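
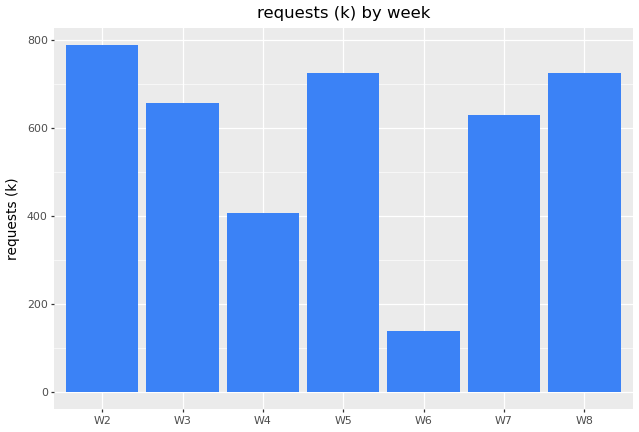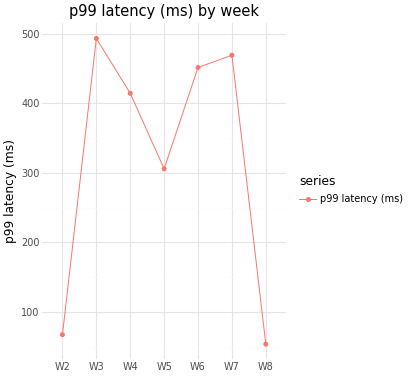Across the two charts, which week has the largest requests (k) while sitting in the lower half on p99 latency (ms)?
W2

Chart 2 median p99 latency (ms) ≈ 400; below-median weeks: W2, W5, W8. Among those, W2 has the highest requests (k) (≈ 800).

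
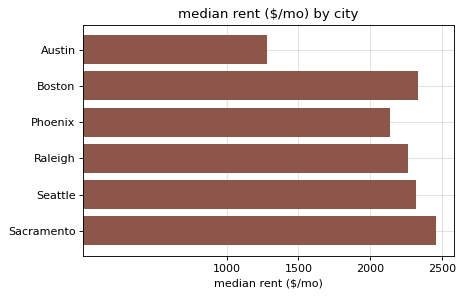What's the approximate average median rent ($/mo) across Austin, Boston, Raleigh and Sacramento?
(1500 + 2500 + 2500 + 2500) / 4 ≈ 2250.

≈ 2250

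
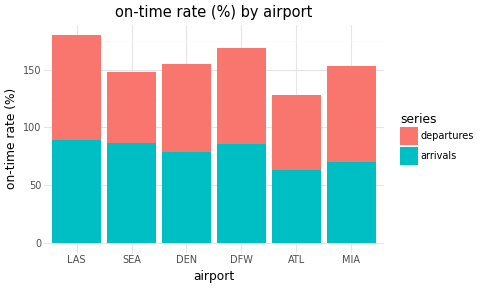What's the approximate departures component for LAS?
≈ 100

departures top ≈ 180, bottom ≈ 80; segment ≈ 100.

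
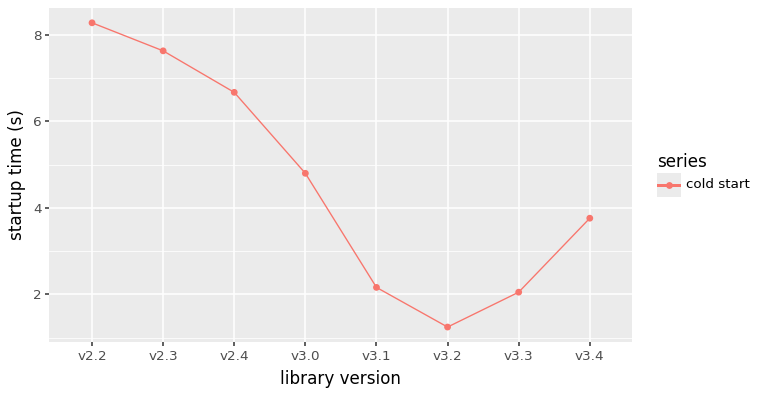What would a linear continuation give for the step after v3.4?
Last three: 1, 2, 4 → slope ≈ 1.5/step → next ≈ 5.5.

≈ 5.5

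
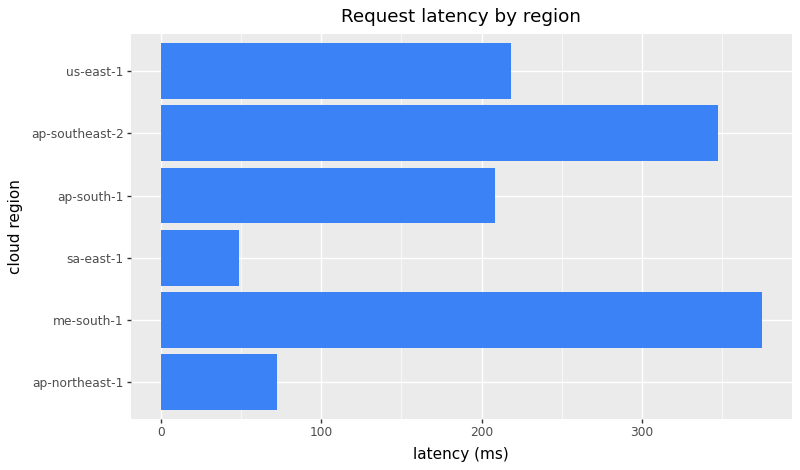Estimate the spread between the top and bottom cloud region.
≈ 300

Max me-south-1 ≈ 350, min sa-east-1 ≈ 50; range ≈ 300.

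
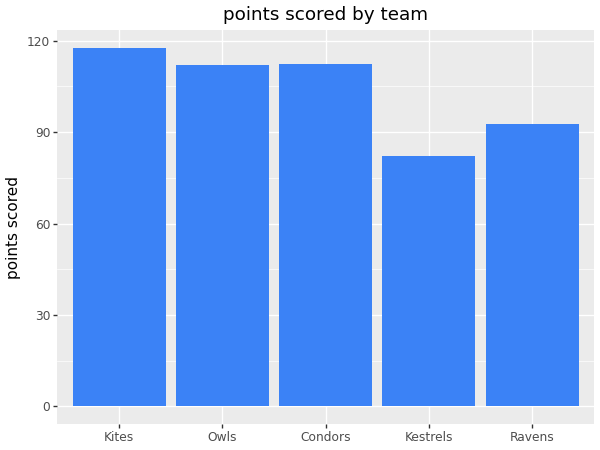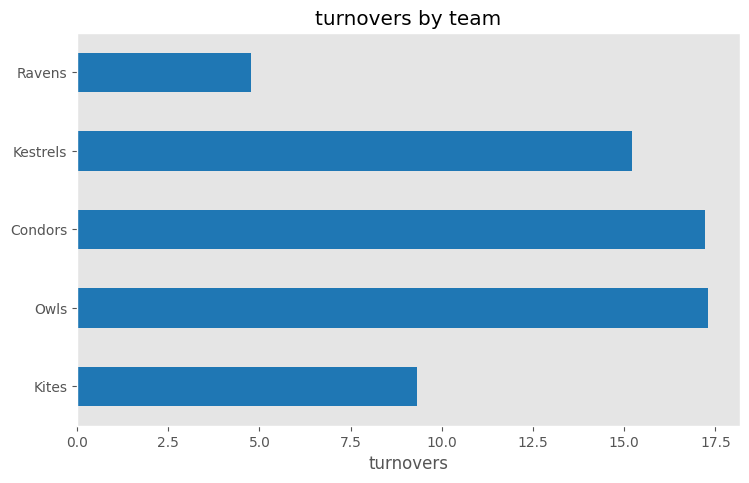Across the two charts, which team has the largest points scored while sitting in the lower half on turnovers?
Kites

Chart 2 median turnovers ≈ 16; below-median teams: Kites, Ravens. Among those, Kites has the highest points scored (≈ 120).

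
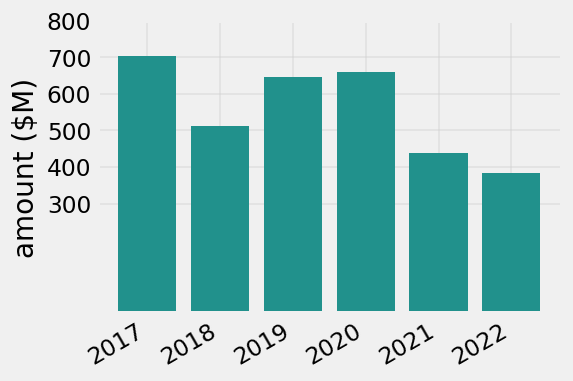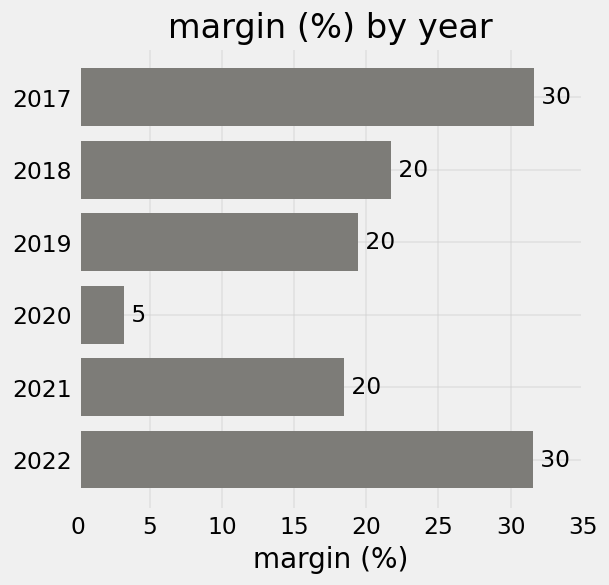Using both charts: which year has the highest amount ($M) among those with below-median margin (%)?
Chart 2 median margin (%) ≈ 20; below-median years: 2019, 2020, 2021. Among those, 2020 has the highest amount ($M) (≈ 700).

2020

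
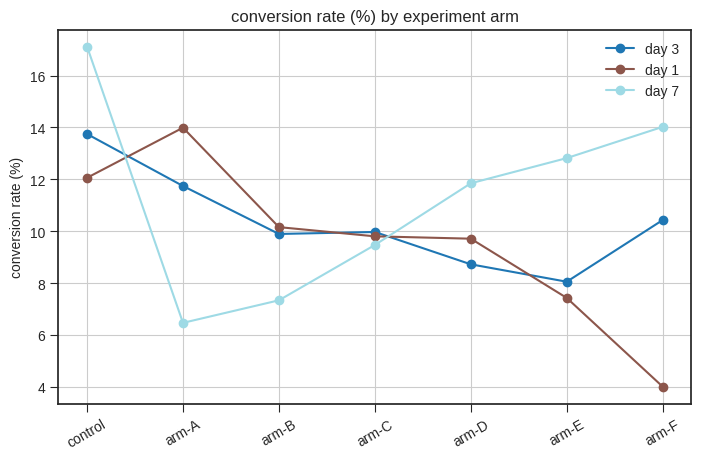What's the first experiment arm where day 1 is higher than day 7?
arm-A

control: day 1 ≈ 12 vs day 7 ≈ 18 (not yet); arm-A: day 1 ≈ 14 vs day 7 ≈ 6 (first crossover).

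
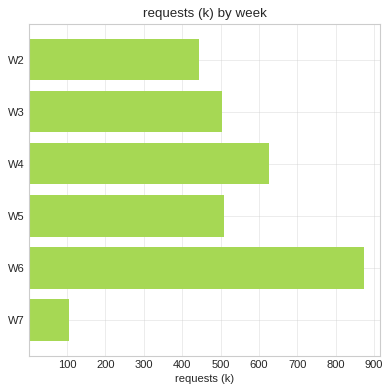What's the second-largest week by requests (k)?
W4

Top 3: W6 ≈ 900, W4 ≈ 600, W5 ≈ 500.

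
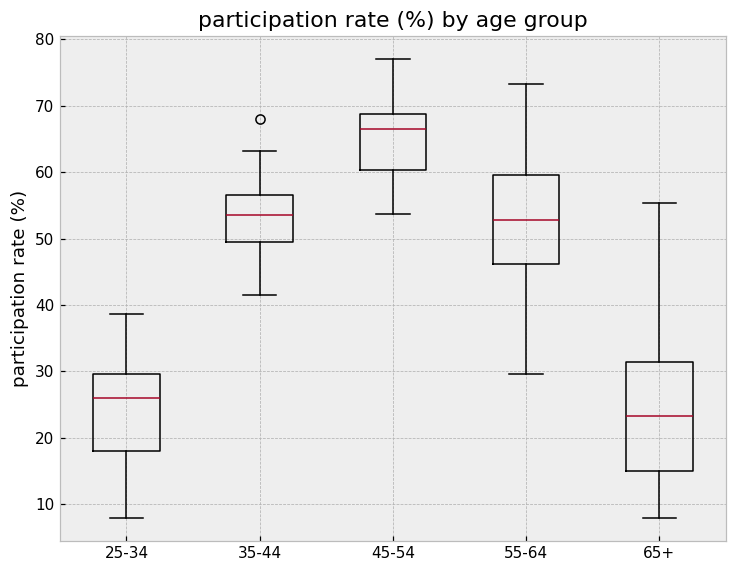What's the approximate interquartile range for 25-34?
Q3 ≈ 30, Q1 ≈ 20; IQR ≈ 10.

≈ 10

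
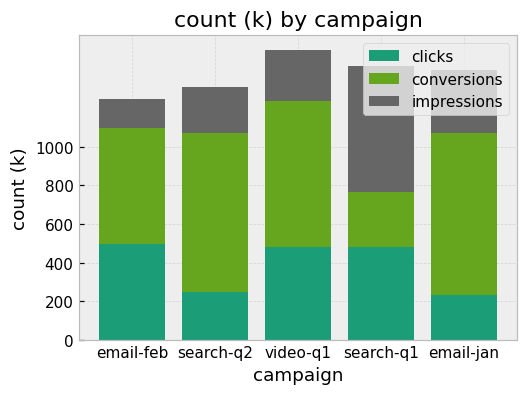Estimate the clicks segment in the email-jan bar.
≈ 200

clicks top ≈ 200, bottom ≈ 0; segment ≈ 200.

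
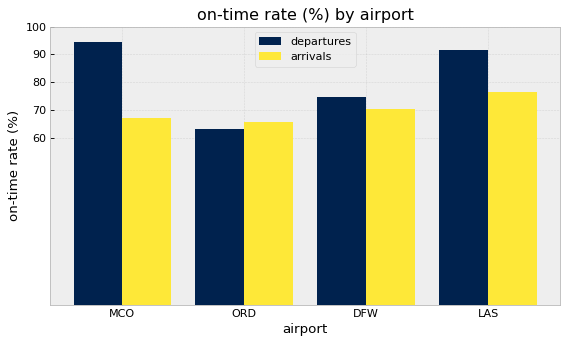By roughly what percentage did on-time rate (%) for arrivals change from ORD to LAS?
ORD ≈ 70, LAS ≈ 80; (80 − 70) / 70 ≈ +14.3%.

≈ +14.3%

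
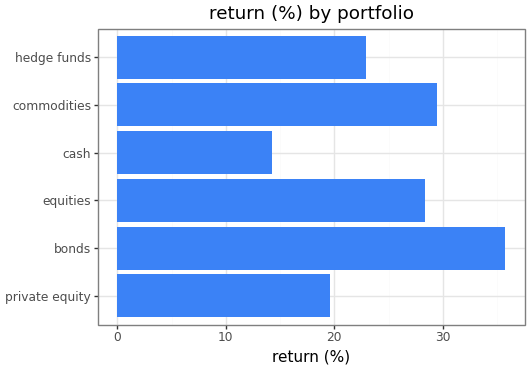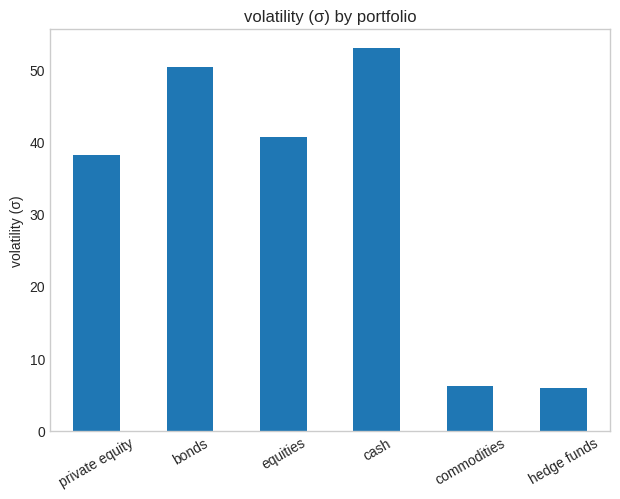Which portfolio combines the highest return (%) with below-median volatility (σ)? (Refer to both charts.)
commodities

Chart 2 median volatility (σ) ≈ 40; below-median portfolios: private equity, commodities, hedge funds. Among those, commodities has the highest return (%) (≈ 30).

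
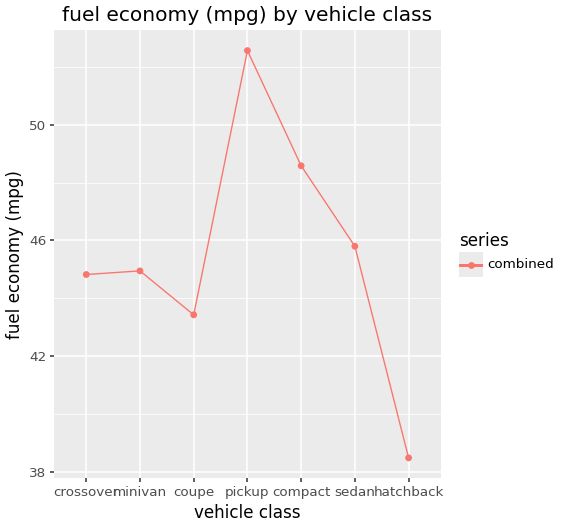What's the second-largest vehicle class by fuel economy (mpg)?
Top 3: pickup ≈ 52, compact ≈ 48, sedan ≈ 46.

compact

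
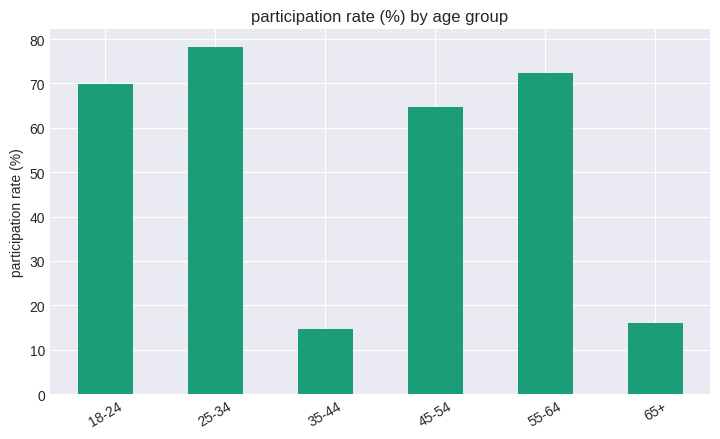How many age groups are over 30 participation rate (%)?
4

Above 30: 18-24, 25-34, 45-54, 55-64.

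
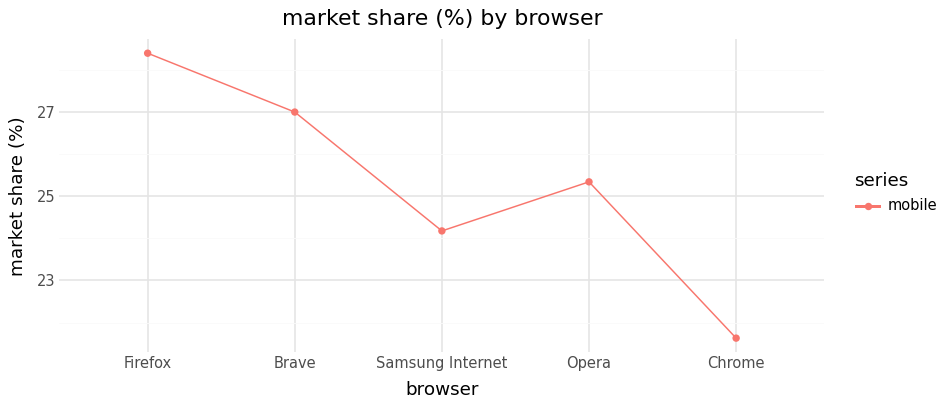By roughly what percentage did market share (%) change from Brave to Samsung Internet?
Brave ≈ 27, Samsung Internet ≈ 24; (24 − 27) / 27 ≈ -11.1%.

≈ -11.1%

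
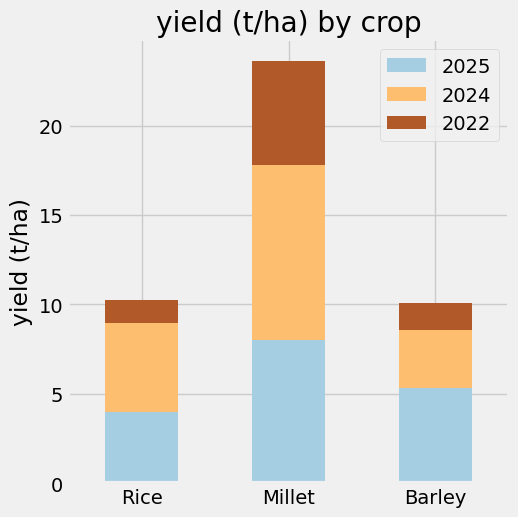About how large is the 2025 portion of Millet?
2025 top ≈ 8, bottom ≈ 0; segment ≈ 8.

≈ 8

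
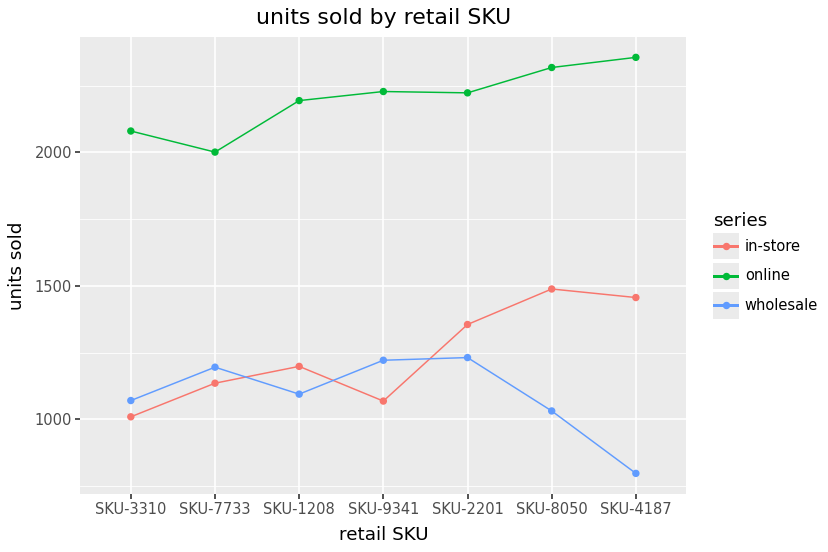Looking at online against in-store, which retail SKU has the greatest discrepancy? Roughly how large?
SKU-9341: online ≈ 2200, in-store ≈ 1000 → gap ≈ 1200. Next-largest (SKU-3310) is only ≈ 1000.

SKU-9341, ≈ 1200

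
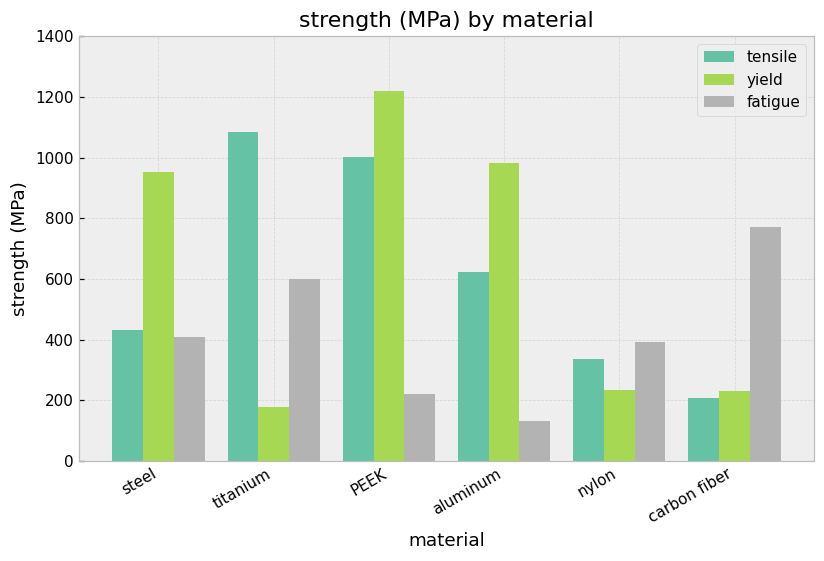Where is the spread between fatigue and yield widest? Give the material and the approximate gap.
PEEK: fatigue ≈ 200, yield ≈ 1200 → gap ≈ 1000. Next-largest (aluminum) is only ≈ 800.

PEEK, ≈ 1000 MPa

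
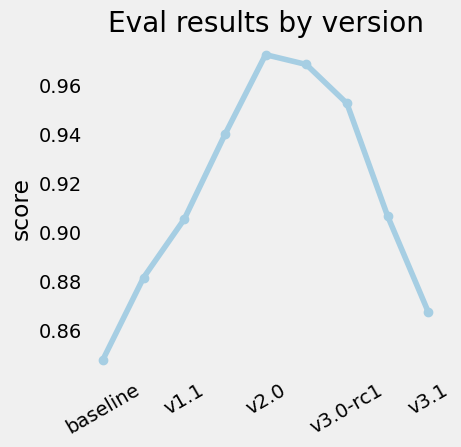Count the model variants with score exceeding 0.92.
4

Above 0.92: v1.2, v2.0, v2.1, v3.0-rc1.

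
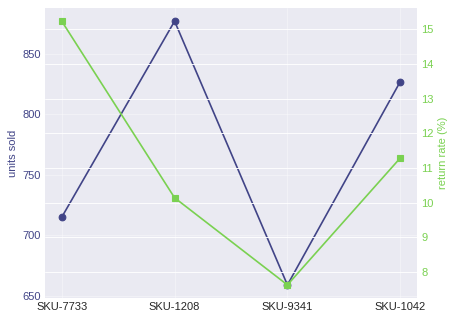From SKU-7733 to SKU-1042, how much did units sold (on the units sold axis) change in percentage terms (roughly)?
SKU-7733 ≈ 720, SKU-1042 ≈ 820; (820 − 720) / 720 ≈ +13.9%.

≈ +13.9%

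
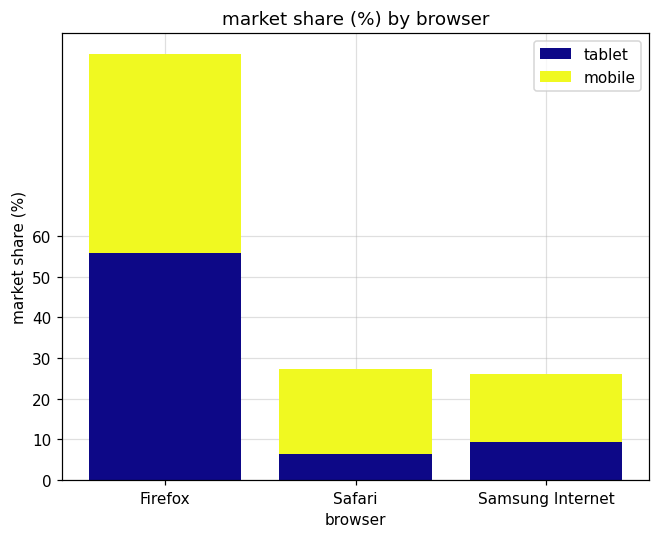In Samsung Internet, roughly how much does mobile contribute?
mobile top ≈ 30, bottom ≈ 10; segment ≈ 20.

≈ 20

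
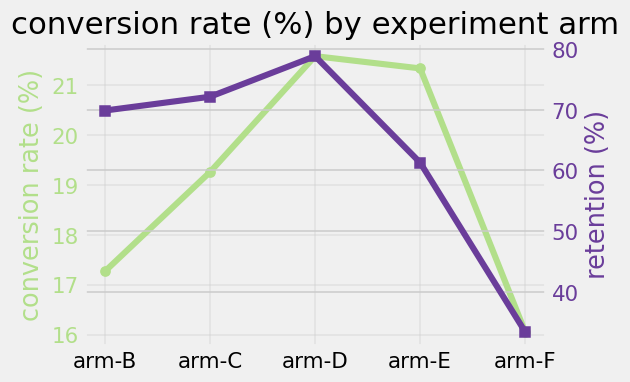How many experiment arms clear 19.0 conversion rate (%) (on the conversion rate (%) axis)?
Above 19.0: arm-C, arm-D, arm-E.

3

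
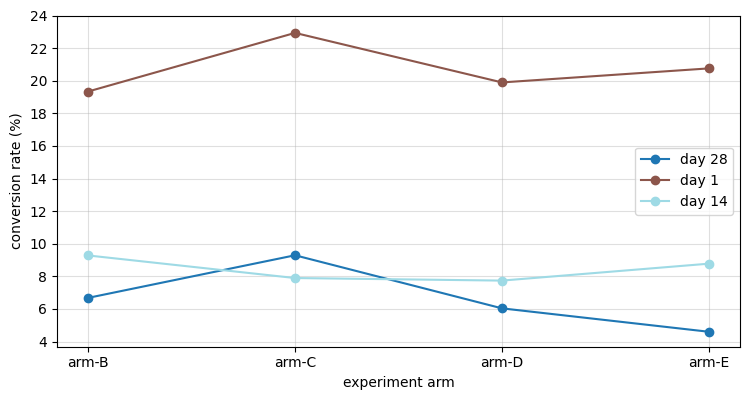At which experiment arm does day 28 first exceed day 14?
arm-B: day 28 ≈ 6 vs day 14 ≈ 10 (not yet); arm-C: day 28 ≈ 10 vs day 14 ≈ 8 (first crossover).

arm-C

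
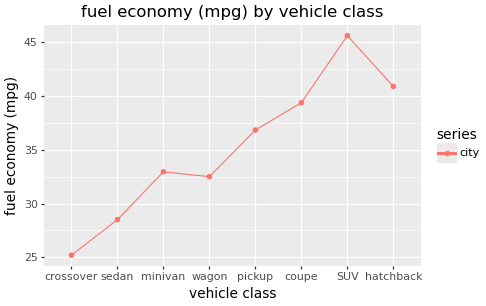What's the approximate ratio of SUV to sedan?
SUV ≈ 46, sedan ≈ 28; 46/28 ≈ 1.64.

≈ 1.64×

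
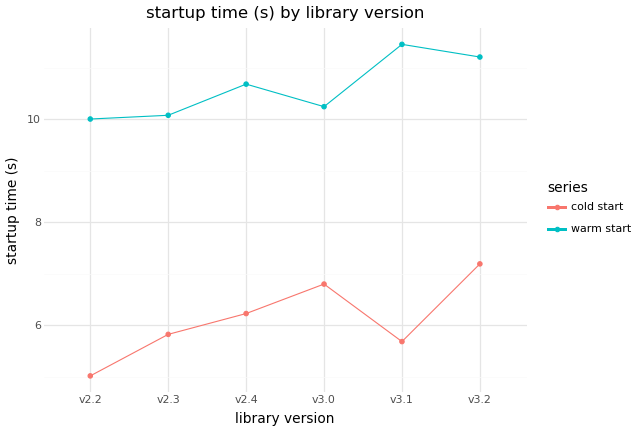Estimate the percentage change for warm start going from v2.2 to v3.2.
v2.2 ≈ 10, v3.2 ≈ 11; (11 − 10) / 10 ≈ +10%.

≈ +10%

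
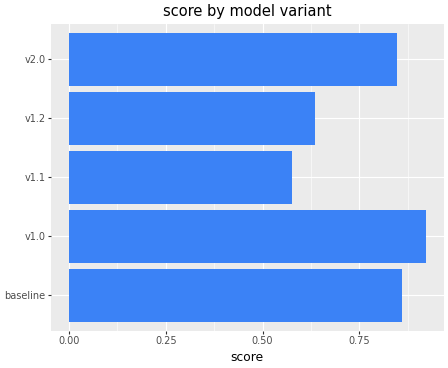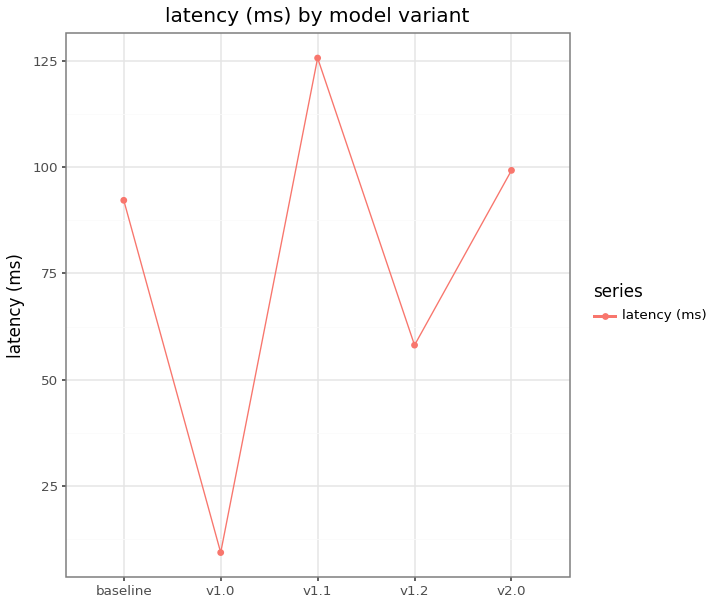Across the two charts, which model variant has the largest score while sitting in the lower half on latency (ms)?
v1.0

Chart 2 median latency (ms) ≈ 100; below-median model variants: v1.0, v1.2. Among those, v1.0 has the highest score (≈ 0.9).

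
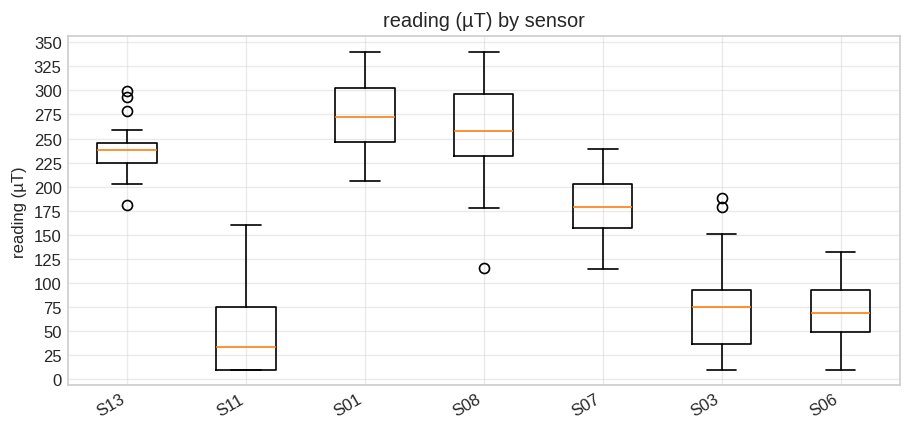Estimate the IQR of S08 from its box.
Q3 ≈ 300, Q1 ≈ 225; IQR ≈ 75.

≈ 75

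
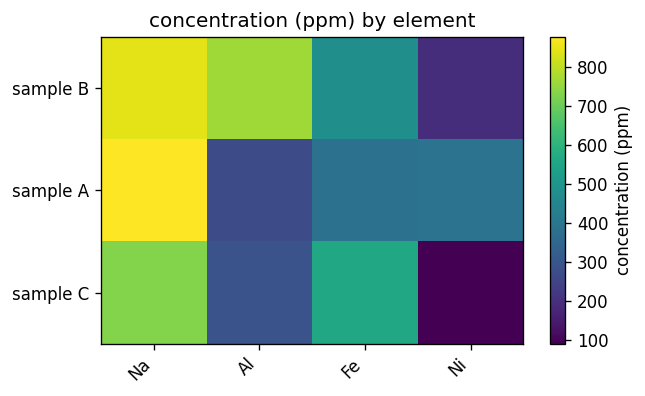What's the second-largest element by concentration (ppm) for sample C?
Top 3 for sample C: Na ≈ 700, Fe ≈ 600, Al ≈ 300.

Fe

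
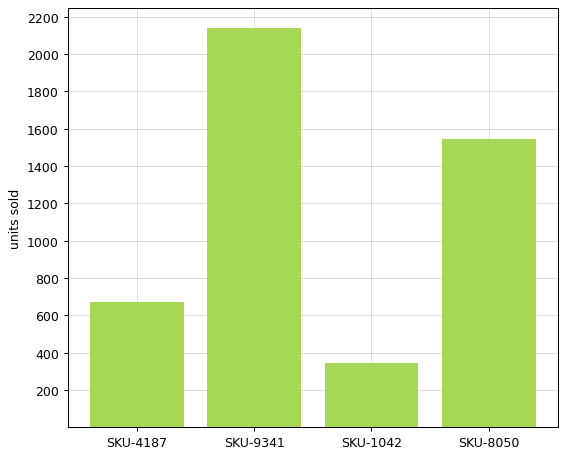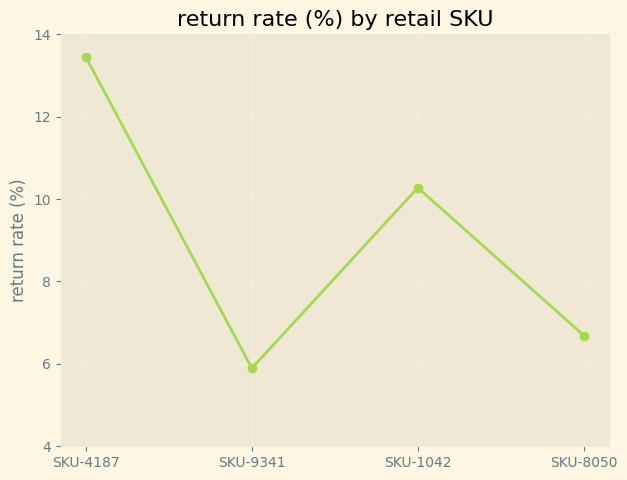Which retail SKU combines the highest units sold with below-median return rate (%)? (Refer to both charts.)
Chart 2 median return rate (%) ≈ 8; below-median retail SKUs: SKU-9341, SKU-8050. Among those, SKU-9341 has the highest units sold (≈ 2200).

SKU-9341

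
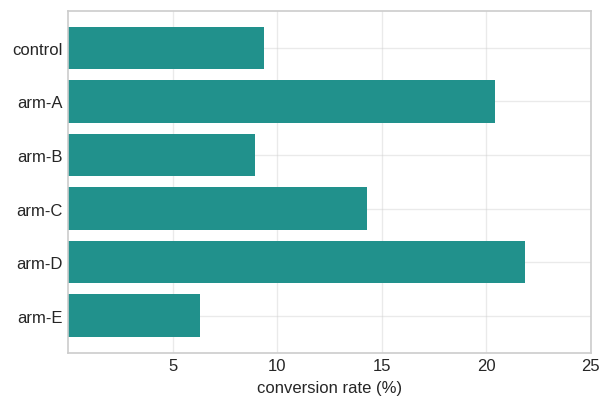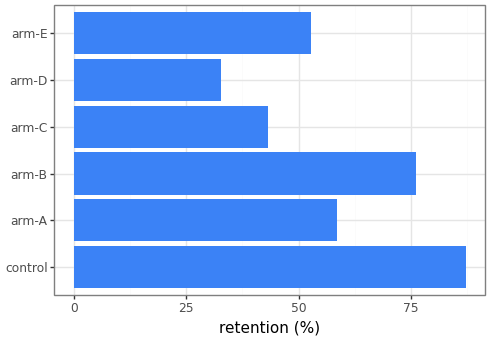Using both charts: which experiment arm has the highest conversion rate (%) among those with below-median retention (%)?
arm-D

Chart 2 median retention (%) ≈ 60; below-median experiment arms: arm-C, arm-D, arm-E. Among those, arm-D has the highest conversion rate (%) (≈ 20).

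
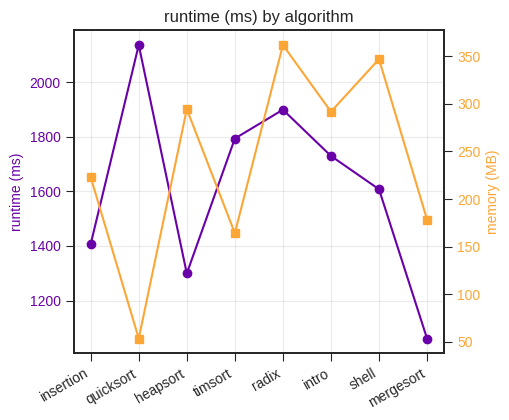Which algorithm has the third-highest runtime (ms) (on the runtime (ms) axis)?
timsort

Top 4 (on the runtime (ms) axis): quicksort ≈ 2100, radix ≈ 1900, timsort ≈ 1800, intro ≈ 1700.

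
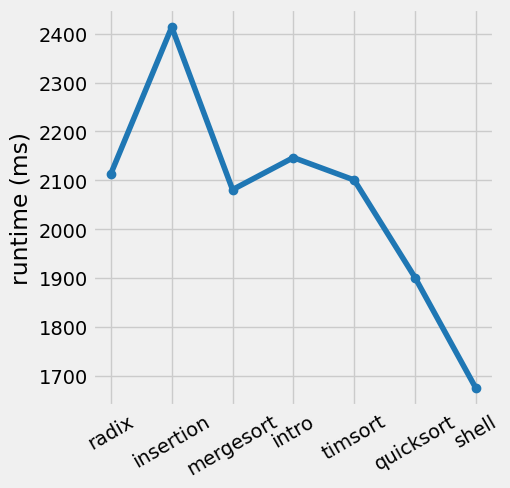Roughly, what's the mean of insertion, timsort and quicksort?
(2400 + 2100 + 1900) / 3 ≈ 2133.

≈ 2133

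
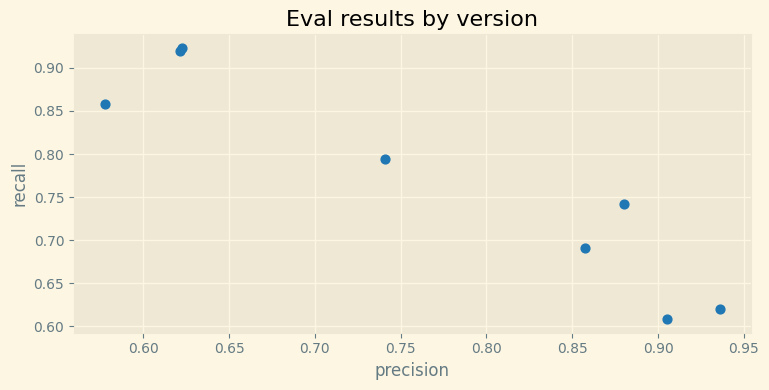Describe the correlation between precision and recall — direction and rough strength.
Points are negatively correlated; strong (|r| ≈ 0.9).

negative, strong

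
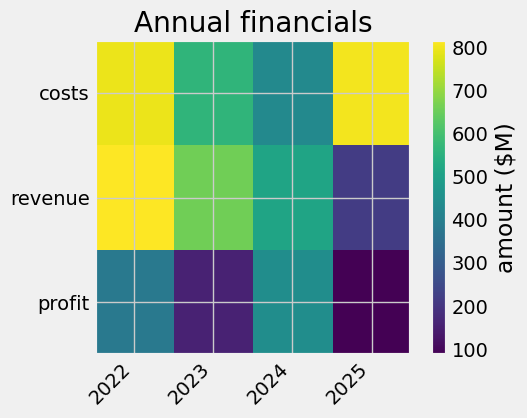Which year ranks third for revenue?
Top 4 for revenue: 2022 ≈ 800, 2023 ≈ 700, 2024 ≈ 500, 2025 ≈ 200.

2024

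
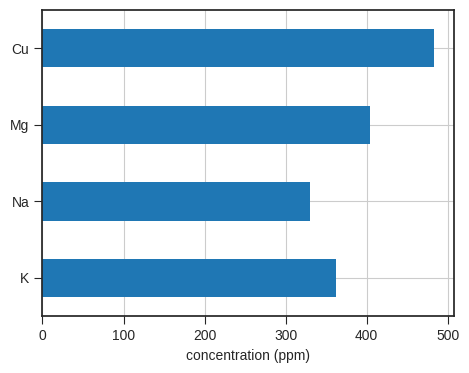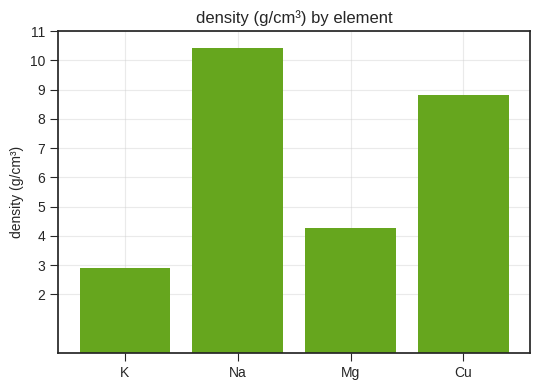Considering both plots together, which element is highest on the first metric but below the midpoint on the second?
Chart 2 median density (g/cm³) ≈ 7; below-median elements: K, Mg. Among those, Mg has the highest concentration (ppm) (≈ 400).

Mg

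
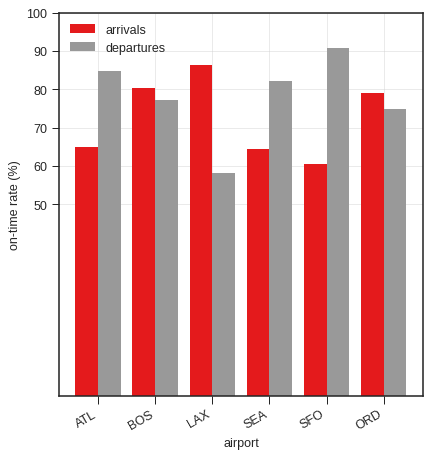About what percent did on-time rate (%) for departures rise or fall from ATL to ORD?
ATL ≈ 80, ORD ≈ 70; (70 − 80) / 80 ≈ -12.5%.

≈ -12.5%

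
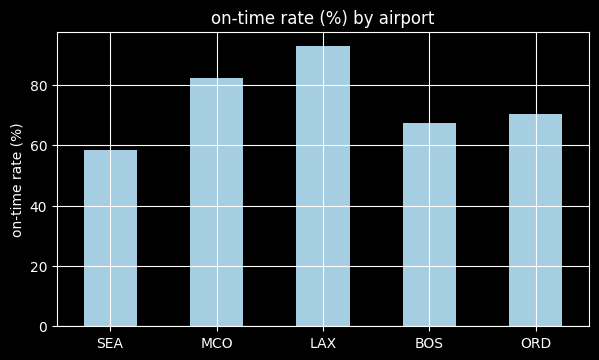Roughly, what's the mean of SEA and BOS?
(60 + 70) / 2 ≈ 65.

≈ 65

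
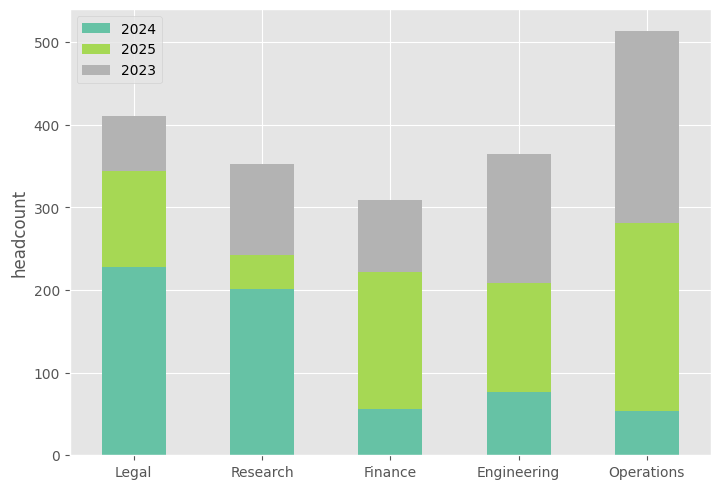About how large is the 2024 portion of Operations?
≈ 50

2024 top ≈ 50, bottom ≈ 0; segment ≈ 50.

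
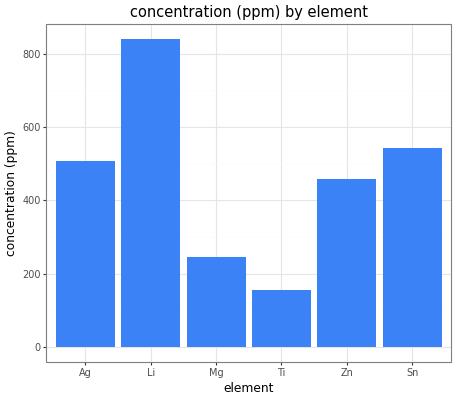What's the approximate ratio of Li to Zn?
Li ≈ 800, Zn ≈ 500; 800/500 ≈ 1.6.

≈ 1.6×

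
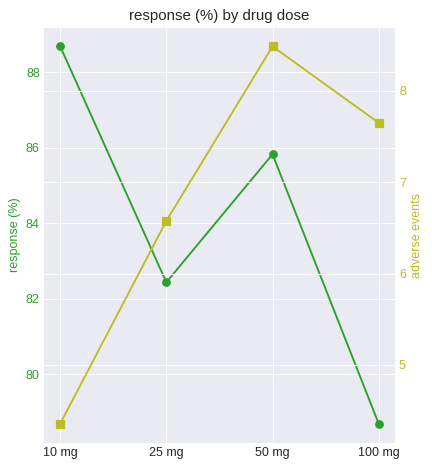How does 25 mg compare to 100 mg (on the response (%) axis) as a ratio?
≈ 1.04×

25 mg ≈ 82, 100 mg ≈ 79; 82/79 ≈ 1.04.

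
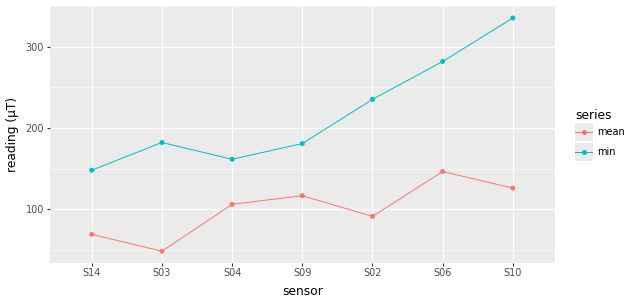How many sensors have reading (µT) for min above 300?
Above 300: S10.

1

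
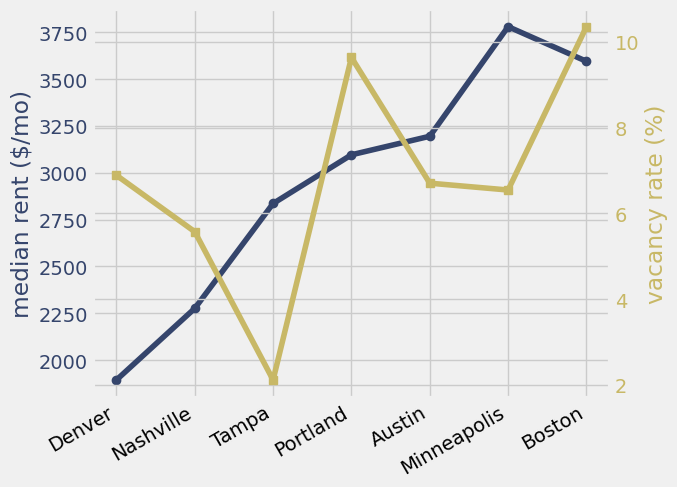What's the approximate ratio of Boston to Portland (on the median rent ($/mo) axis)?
Boston ≈ 3600, Portland ≈ 3000; 3600/3000 ≈ 1.2.

≈ 1.2×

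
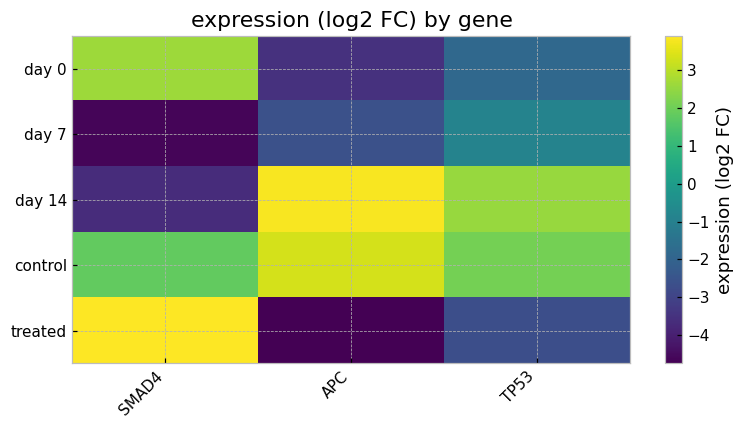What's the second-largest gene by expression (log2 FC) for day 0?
TP53

Top 3 for day 0: SMAD4 ≈ 3, TP53 ≈ -2, APC ≈ -4.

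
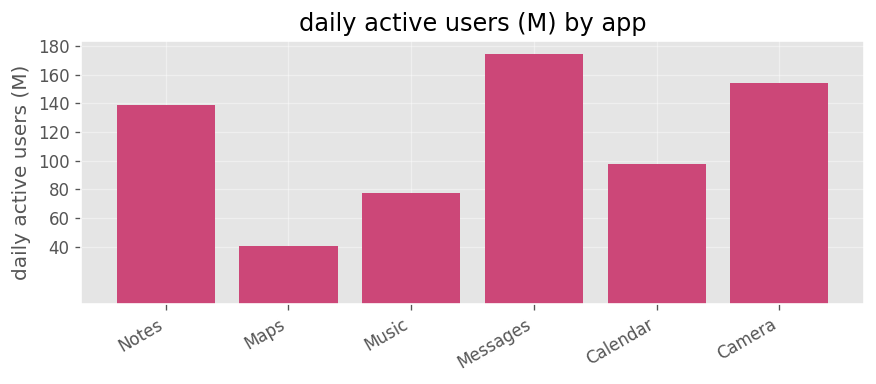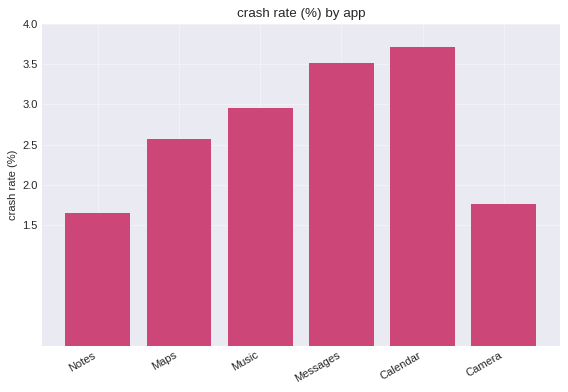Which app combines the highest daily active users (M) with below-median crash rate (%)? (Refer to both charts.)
Camera

Chart 2 median crash rate (%) ≈ 3; below-median apps: Notes, Maps, Camera. Among those, Camera has the highest daily active users (M) (≈ 160).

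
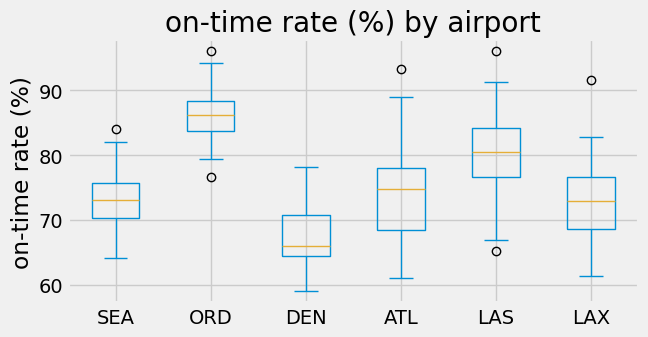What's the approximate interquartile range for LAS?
Q3 ≈ 84, Q1 ≈ 76; IQR ≈ 8.

≈ 8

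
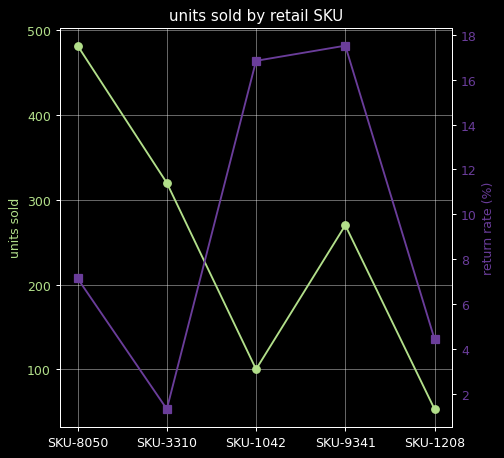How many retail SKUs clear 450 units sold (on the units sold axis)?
Above 450: SKU-8050.

1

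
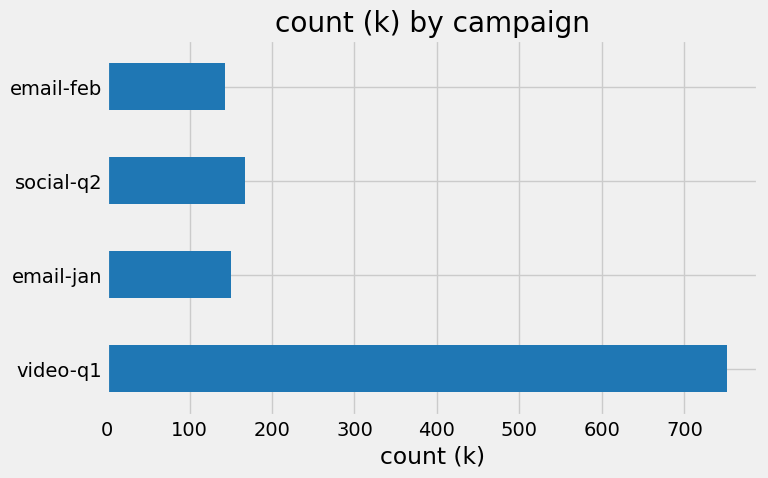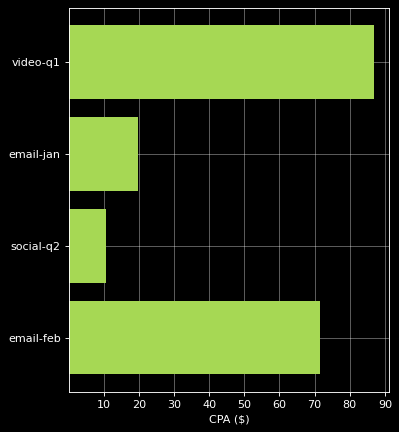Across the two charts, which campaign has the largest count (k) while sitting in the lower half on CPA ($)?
social-q2

Chart 2 median CPA ($) ≈ 50; below-median campaigns: email-jan, social-q2. Among those, social-q2 has the highest count (k) (≈ 200).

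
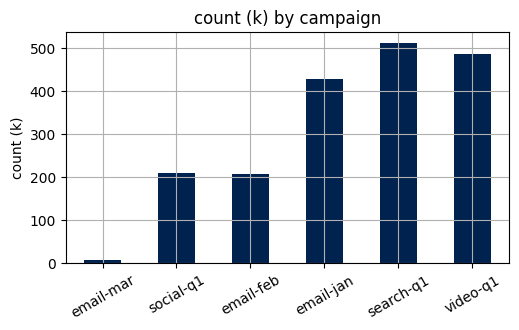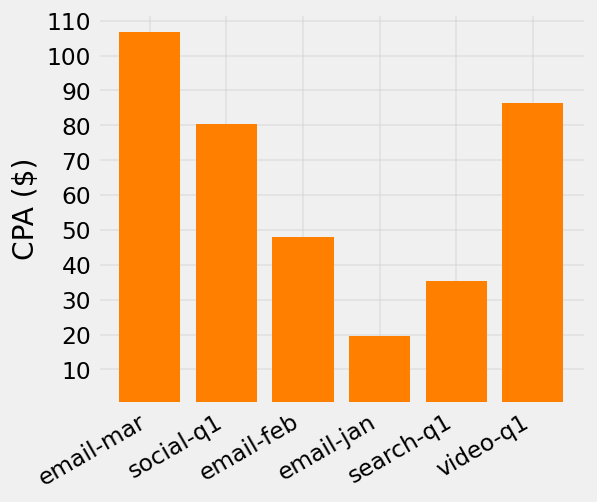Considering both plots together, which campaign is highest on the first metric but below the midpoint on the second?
search-q1

Chart 2 median CPA ($) ≈ 60; below-median campaigns: email-feb, email-jan, search-q1. Among those, search-q1 has the highest count (k) (≈ 500).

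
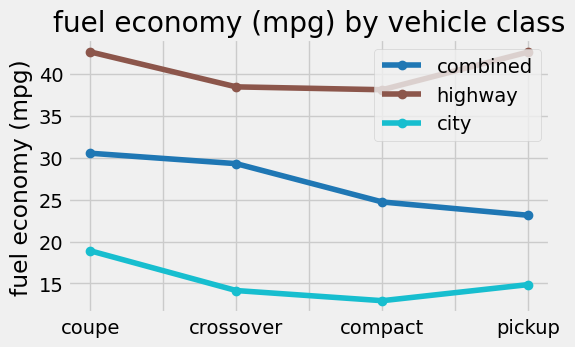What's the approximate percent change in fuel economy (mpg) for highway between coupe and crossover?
coupe ≈ 45, crossover ≈ 40; (40 − 45) / 45 ≈ -11.1%.

≈ -11.1%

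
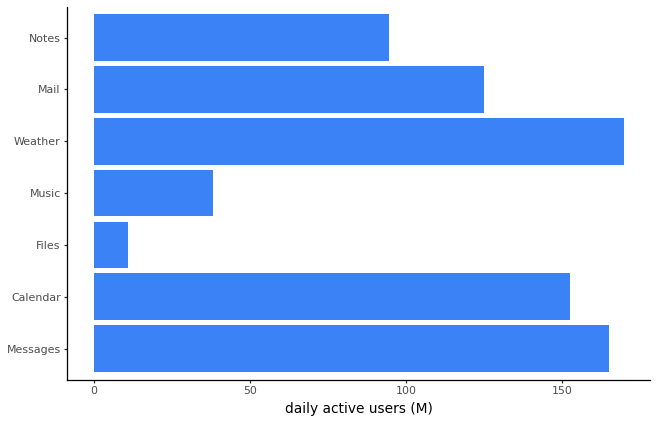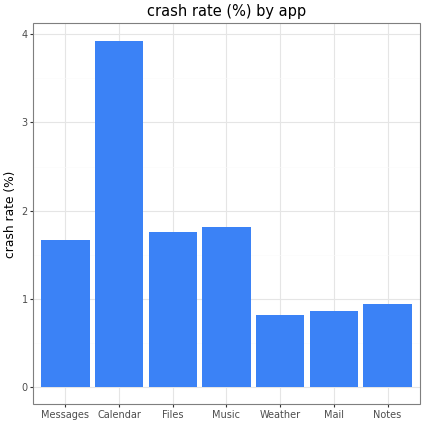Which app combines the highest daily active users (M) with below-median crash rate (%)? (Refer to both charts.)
Weather

Chart 2 median crash rate (%) ≈ 1.5; below-median apps: Weather, Mail, Notes. Among those, Weather has the highest daily active users (M) (≈ 160).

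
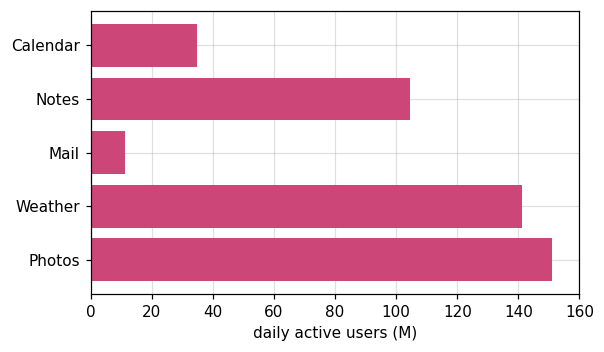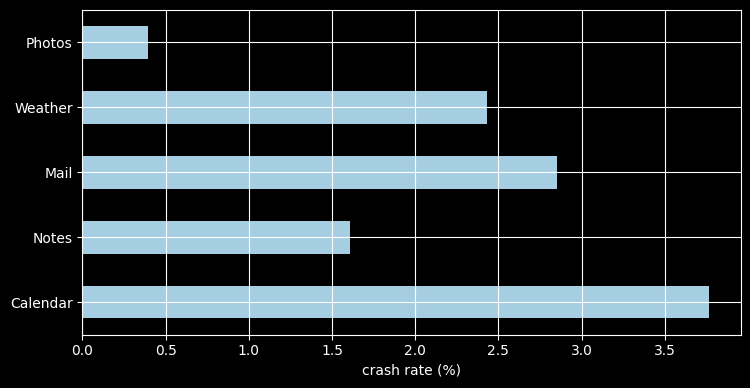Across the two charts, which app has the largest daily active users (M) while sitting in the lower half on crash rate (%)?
Chart 2 median crash rate (%) ≈ 2.5; below-median apps: Notes, Photos. Among those, Photos has the highest daily active users (M) (≈ 160).

Photos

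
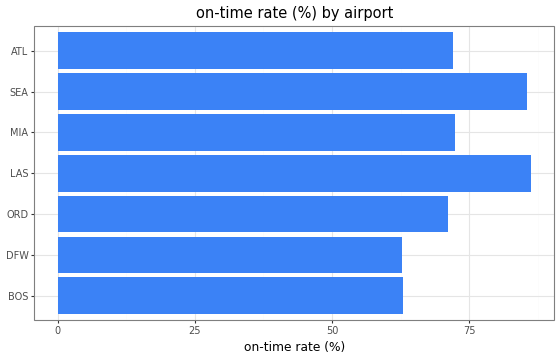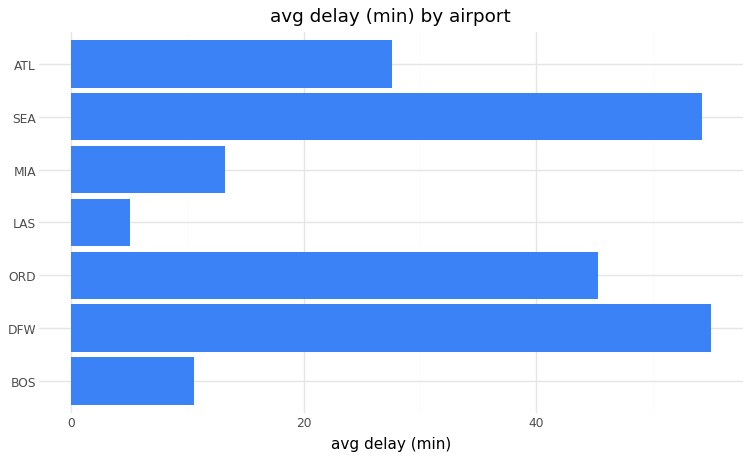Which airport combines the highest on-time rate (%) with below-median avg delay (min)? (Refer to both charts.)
LAS

Chart 2 median avg delay (min) ≈ 30; below-median airports: BOS, LAS, MIA. Among those, LAS has the highest on-time rate (%) (≈ 90).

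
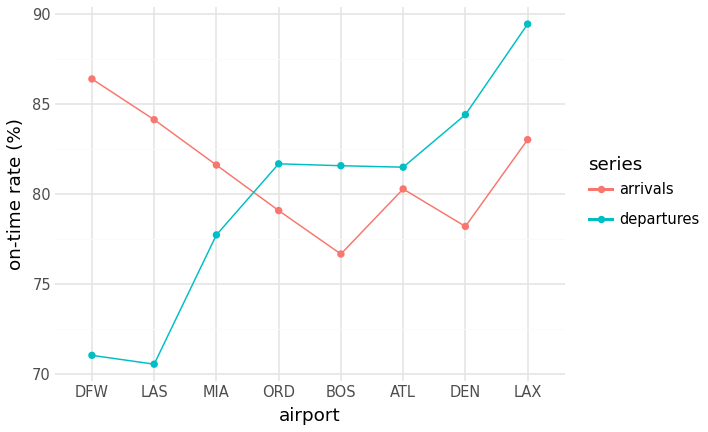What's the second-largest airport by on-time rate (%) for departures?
DEN

Top 3 for departures: LAX ≈ 90, DEN ≈ 84, ORD ≈ 82.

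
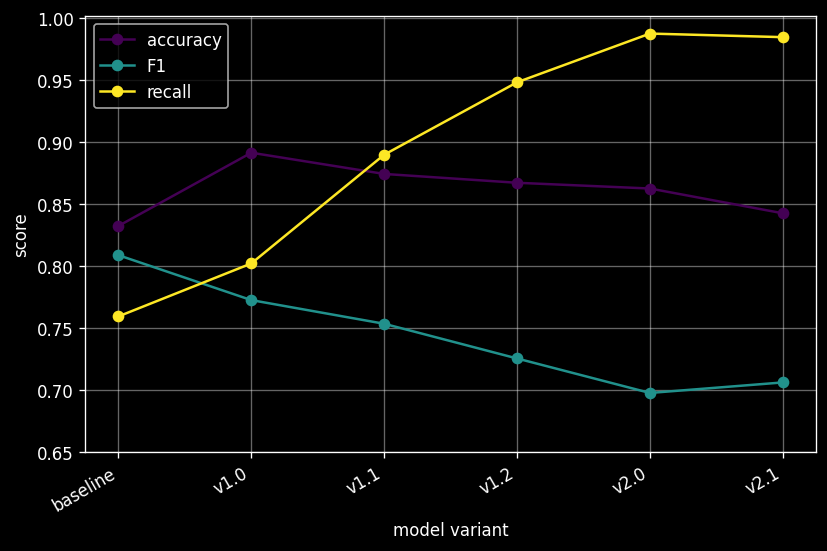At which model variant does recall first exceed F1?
v1.0

baseline: recall ≈ 0.75 vs F1 ≈ 0.80 (not yet); v1.0: recall ≈ 0.80 vs F1 ≈ 0.75 (first crossover).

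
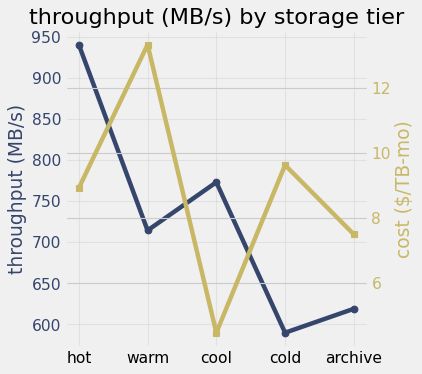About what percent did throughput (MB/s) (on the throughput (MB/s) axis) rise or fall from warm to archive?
≈ -14.3%

warm ≈ 700, archive ≈ 600; (600 − 700) / 700 ≈ -14.3%.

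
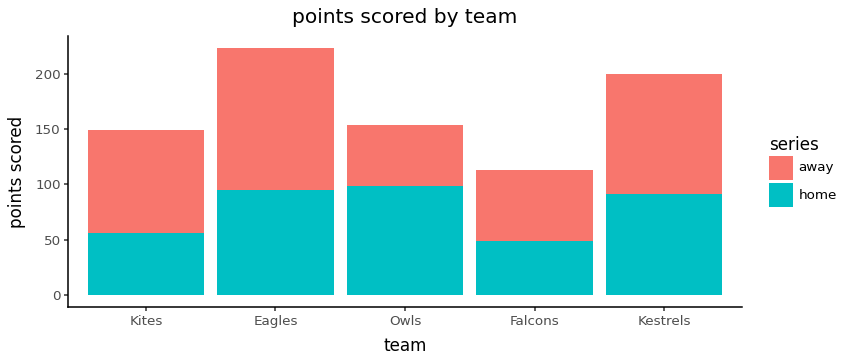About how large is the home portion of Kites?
home top ≈ 60, bottom ≈ 0; segment ≈ 60.

≈ 60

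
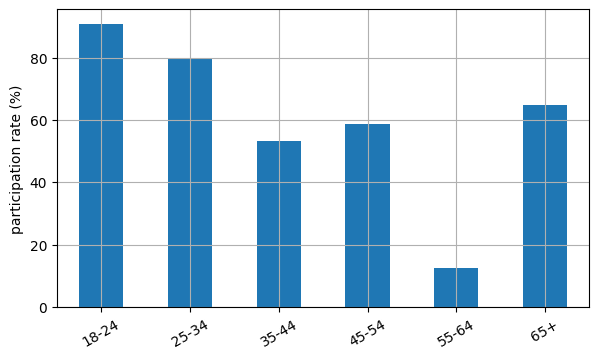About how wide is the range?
Max 18-24 ≈ 90, min 55-64 ≈ 10; range ≈ 80.

≈ 80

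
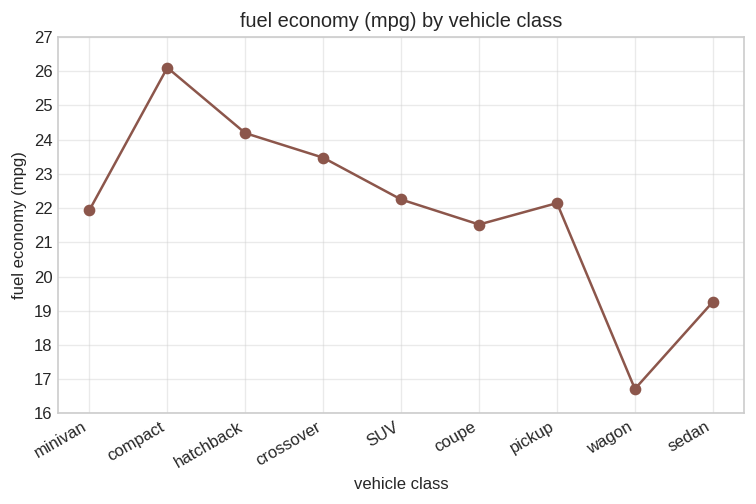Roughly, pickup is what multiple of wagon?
≈ 1.29×

pickup ≈ 22, wagon ≈ 17; 22/17 ≈ 1.29.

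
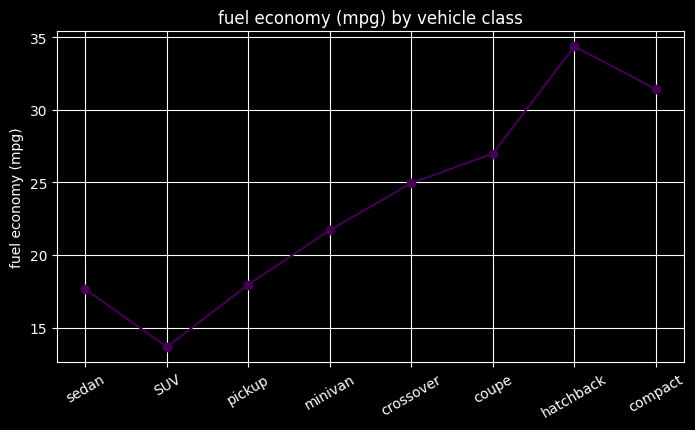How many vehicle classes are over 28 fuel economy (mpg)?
2

Above 28: hatchback, compact.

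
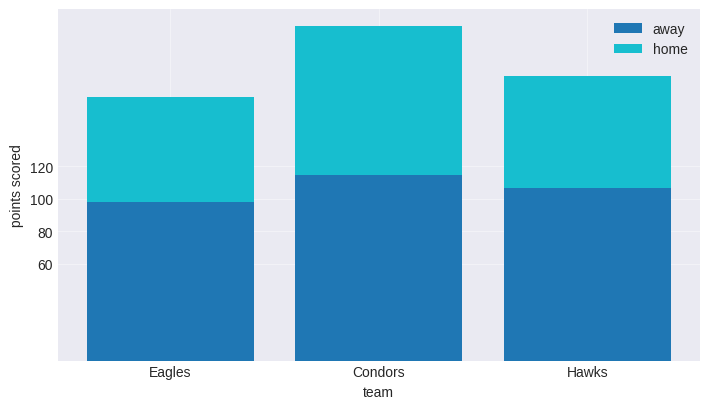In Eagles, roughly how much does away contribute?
away top ≈ 100, bottom ≈ 0; segment ≈ 100.

≈ 100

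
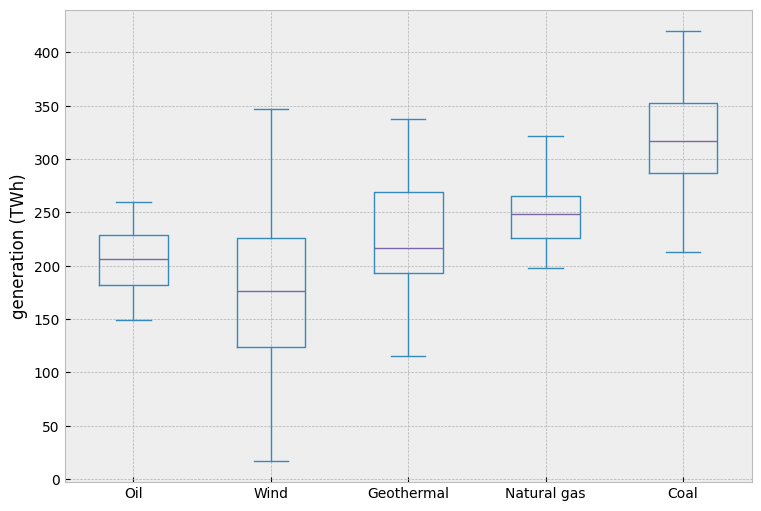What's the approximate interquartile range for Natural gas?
Q3 ≈ 260, Q1 ≈ 220; IQR ≈ 40.

≈ 40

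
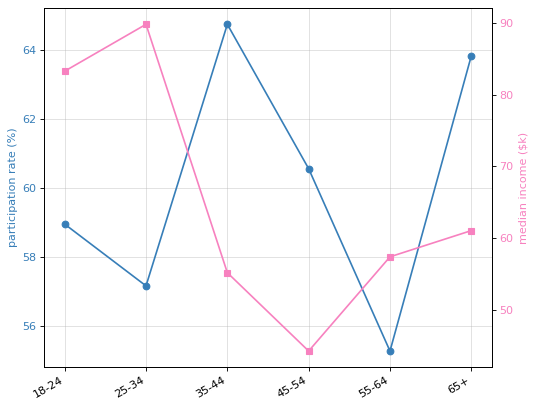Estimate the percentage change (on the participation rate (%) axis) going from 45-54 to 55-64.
45-54 ≈ 61, 55-64 ≈ 55; (55 − 61) / 61 ≈ -9.8%.

≈ -9.8%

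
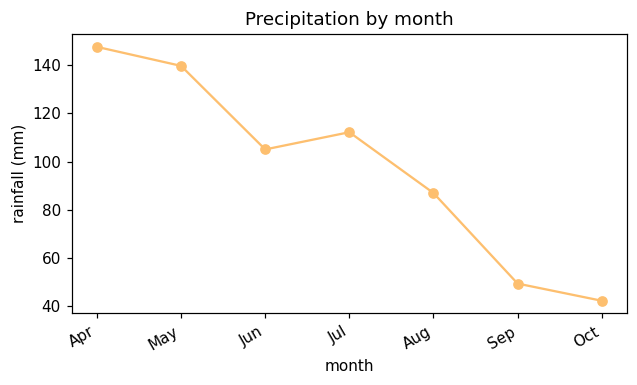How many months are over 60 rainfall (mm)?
Above 60: Apr, May, Jun, Jul, Aug.

5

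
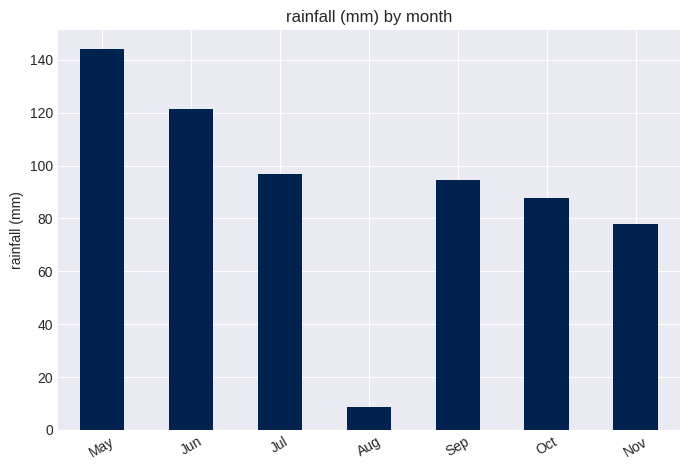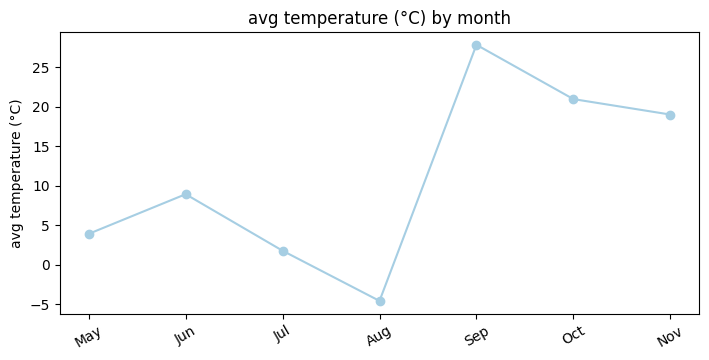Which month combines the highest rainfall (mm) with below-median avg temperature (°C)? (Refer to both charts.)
May

Chart 2 median avg temperature (°C) ≈ 10; below-median months: May, Jul, Aug. Among those, May has the highest rainfall (mm) (≈ 140).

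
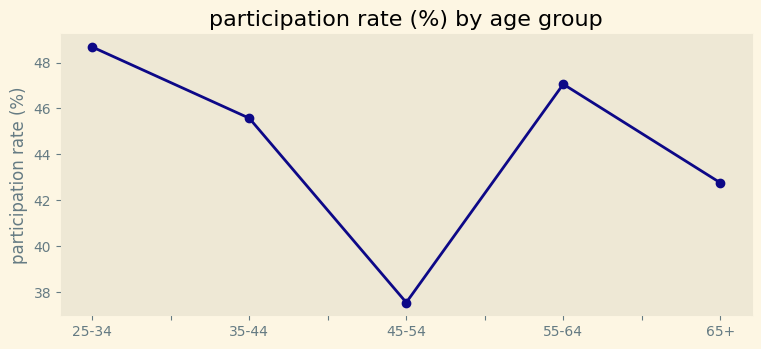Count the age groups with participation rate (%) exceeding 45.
Above 45: 25-34, 35-44, 55-64.

3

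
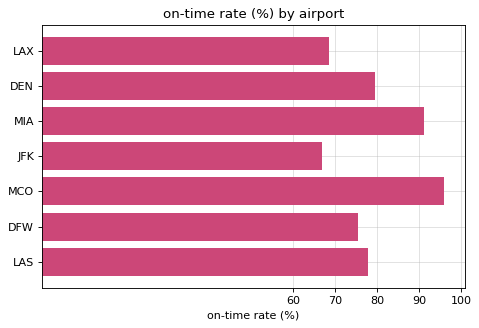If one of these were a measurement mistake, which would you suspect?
MCO

MCO ≈ 100; the rest sit between ≈ 70 and ≈ 90.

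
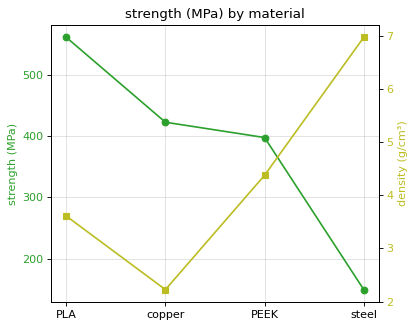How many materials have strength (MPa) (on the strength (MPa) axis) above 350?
Above 350: PLA, copper, PEEK.

3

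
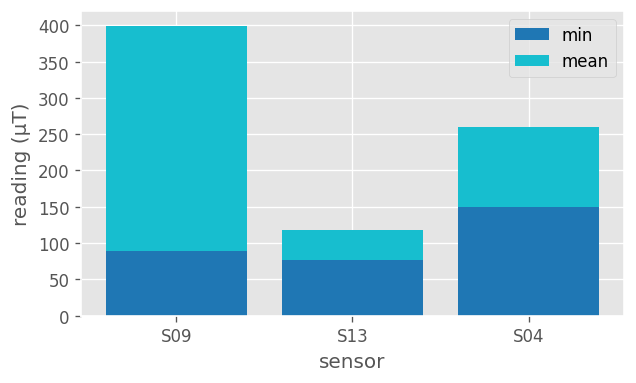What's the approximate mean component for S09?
mean top ≈ 400, bottom ≈ 100; segment ≈ 300.

≈ 300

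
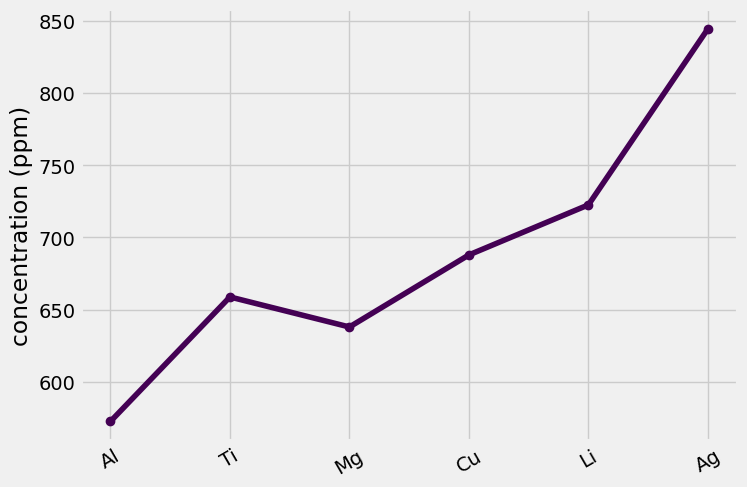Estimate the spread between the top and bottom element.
≈ 275

Max Ag ≈ 850, min Al ≈ 575; range ≈ 275.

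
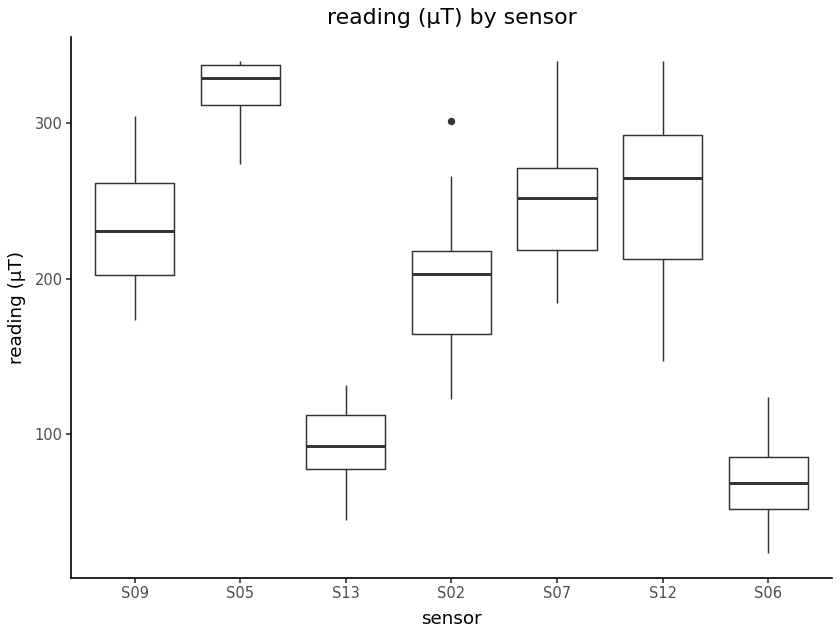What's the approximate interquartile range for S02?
≈ 50

Q3 ≈ 225, Q1 ≈ 175; IQR ≈ 50.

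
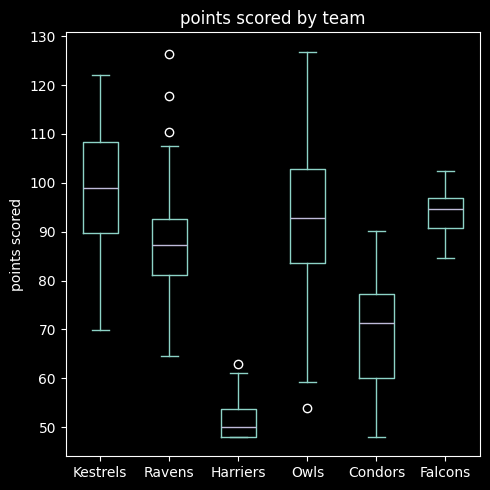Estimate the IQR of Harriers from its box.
≈ 5

Q3 ≈ 55, Q1 ≈ 50; IQR ≈ 5.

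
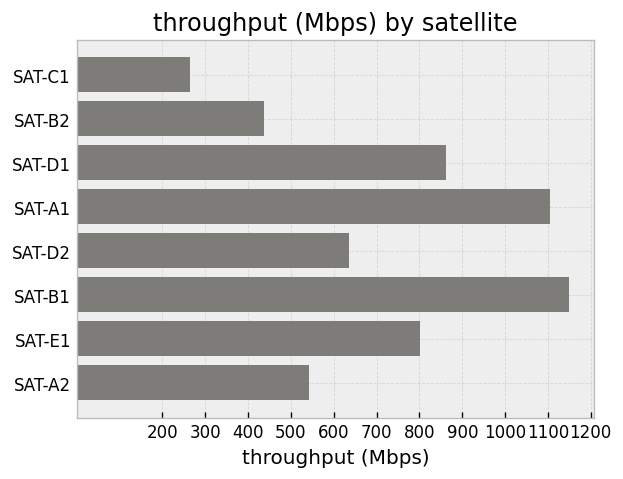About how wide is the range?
Max SAT-B1 ≈ 1100, min SAT-C1 ≈ 300; range ≈ 800.

≈ 800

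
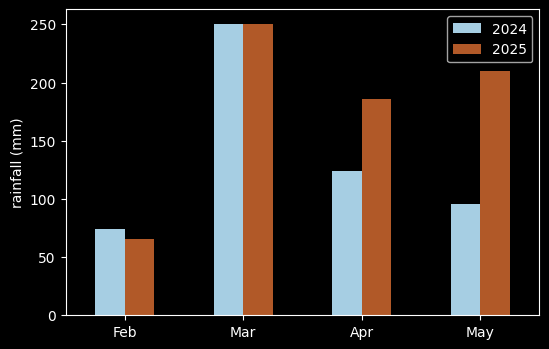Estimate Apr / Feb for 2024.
≈ 1.67×

Apr ≈ 125, Feb ≈ 75; 125/75 ≈ 1.67.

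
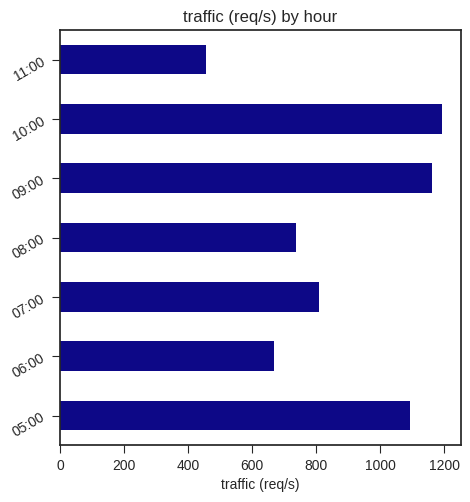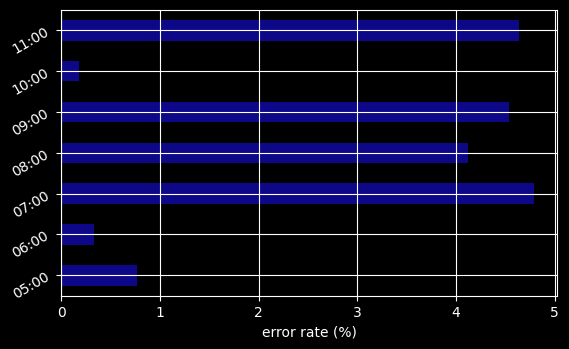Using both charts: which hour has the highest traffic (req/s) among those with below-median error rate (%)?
Chart 2 median error rate (%) ≈ 4; below-median hours: 05:00, 06:00, 10:00. Among those, 10:00 has the highest traffic (req/s) (≈ 1200).

10:00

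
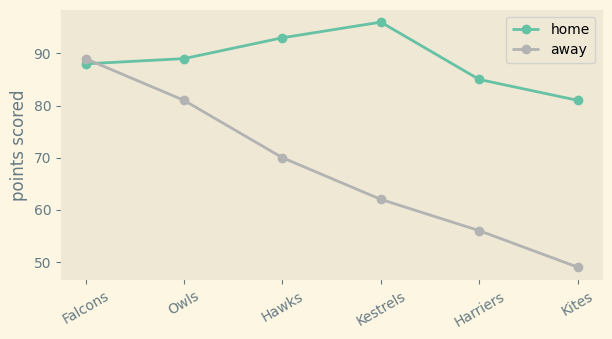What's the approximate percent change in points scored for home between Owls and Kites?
Owls ≈ 90, Kites ≈ 80; (80 − 90) / 90 ≈ -11.1%.

≈ -11.1%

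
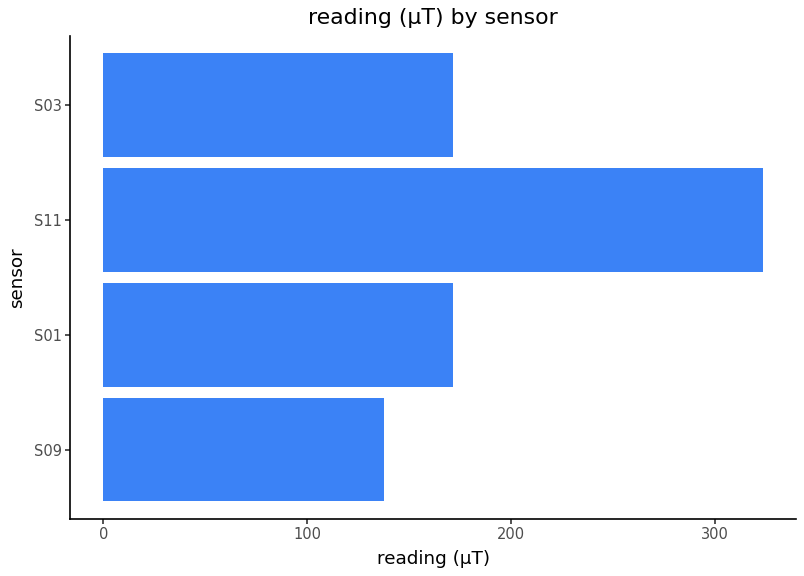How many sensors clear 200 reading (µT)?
Above 200: S11.

1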